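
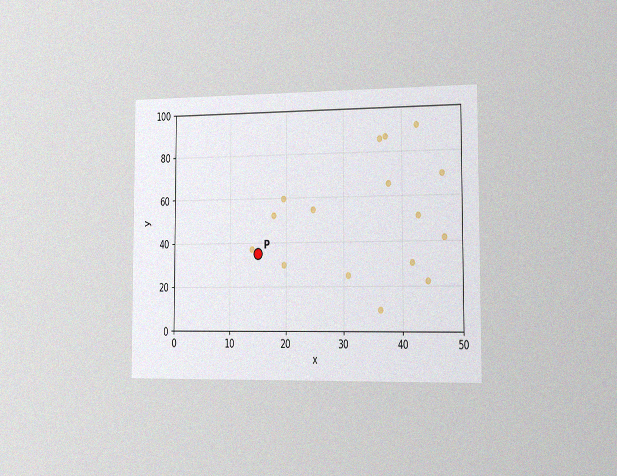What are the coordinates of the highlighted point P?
The chart is viewed slightly from the right, with some photo noise. Following the gridlines from P to each axis, P sits at (15, 35).

(15, 35)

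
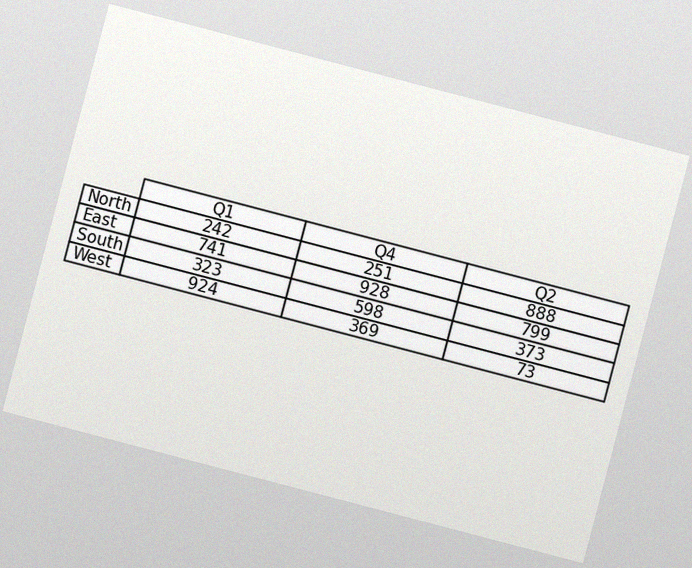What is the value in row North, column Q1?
242

The chart is tilted about 15° clockwise, with some photo noise. The (North, Q1) cell reads 242.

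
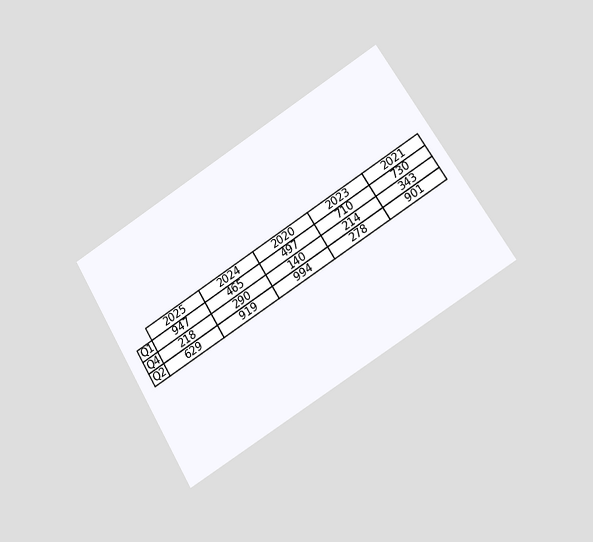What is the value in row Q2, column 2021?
901

The chart is tilted about 32° counter-clockwise and viewed at a slight angle. The (Q2, 2021) cell reads 901.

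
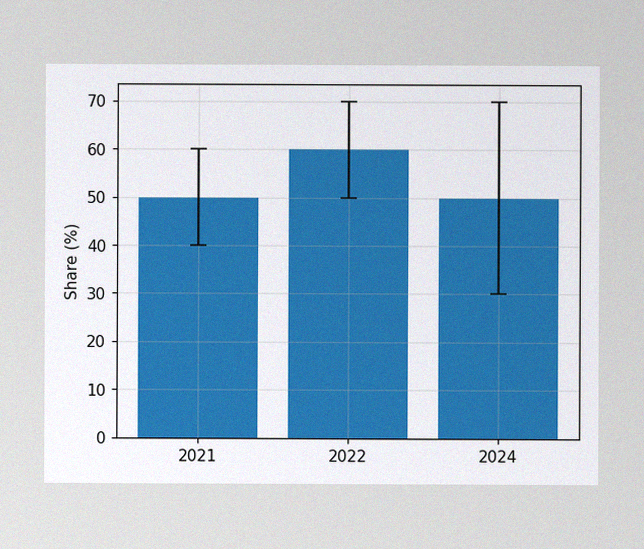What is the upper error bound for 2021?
60%

The image has some photo noise and uneven lighting. The 2021 bar's upper whisker reaches 60%.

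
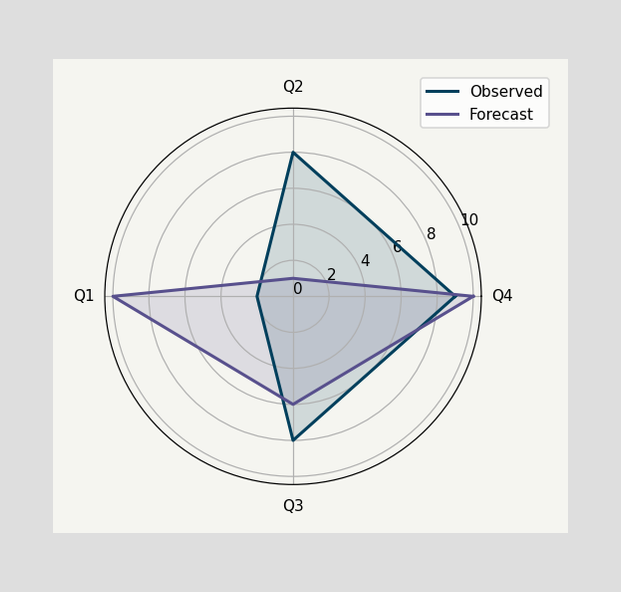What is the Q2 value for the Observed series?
8

On the Q2 axis, Observed reaches 8.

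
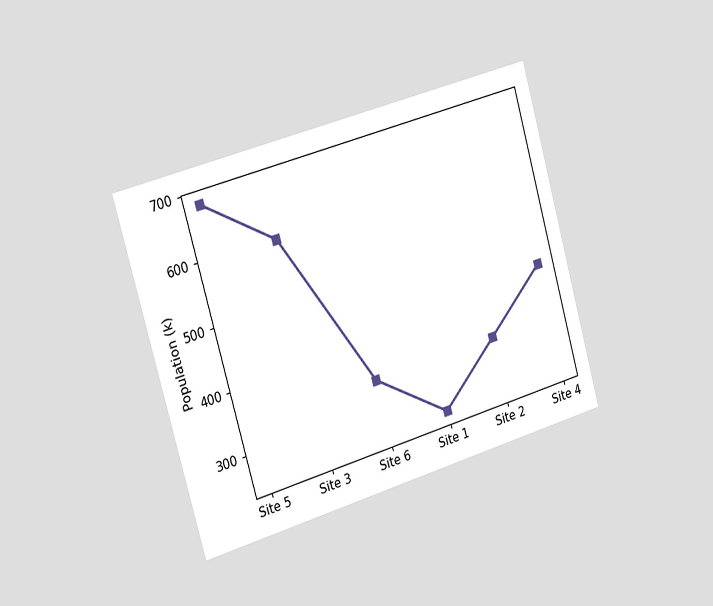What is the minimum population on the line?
255k

The chart is tilted about 16° counter-clockwise and viewed slightly from the left. The lowest point is at Site 1, and reading across to the y-axis gives 255k.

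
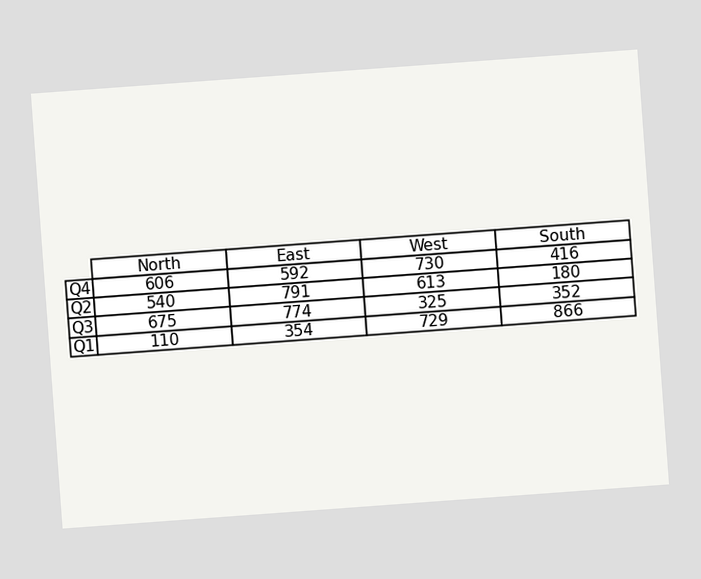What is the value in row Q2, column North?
The chart is tilted about 4° counter-clockwise. The (Q2, North) cell reads 540.

540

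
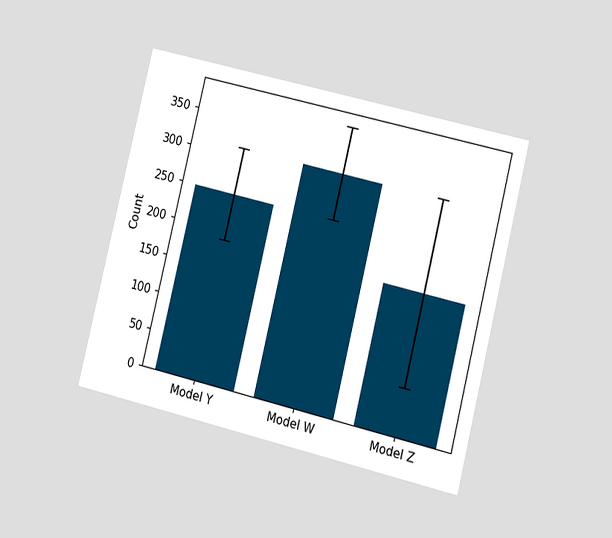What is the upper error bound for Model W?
The chart is tilted about 14° clockwise and viewed slightly from the right. The Model W bar's upper whisker reaches 372.

372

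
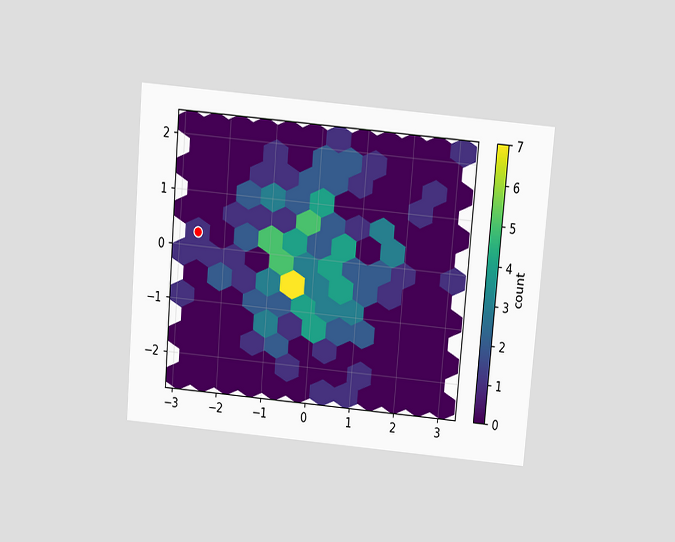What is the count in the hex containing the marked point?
The chart is tilted about 5° clockwise and viewed slightly from above. The marked hex reads 1 on the colorbar.

1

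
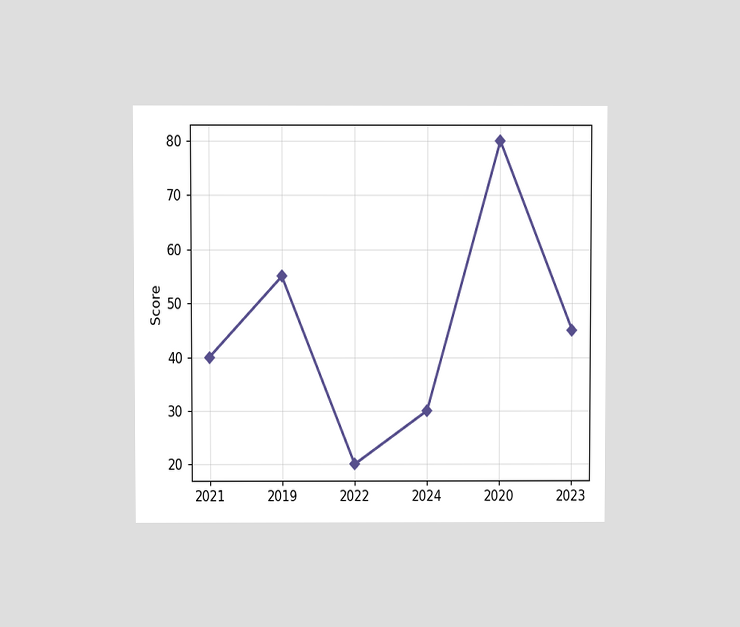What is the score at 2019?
The chart is viewed slightly from above. At 2019, the line is at 55.

55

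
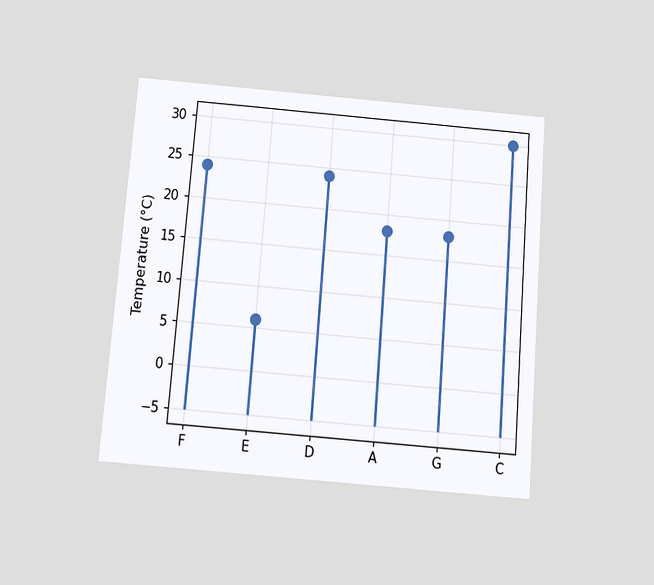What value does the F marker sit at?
24°C

The chart is tilted about 5° clockwise and viewed slightly from below. The F marker sits at 24°C.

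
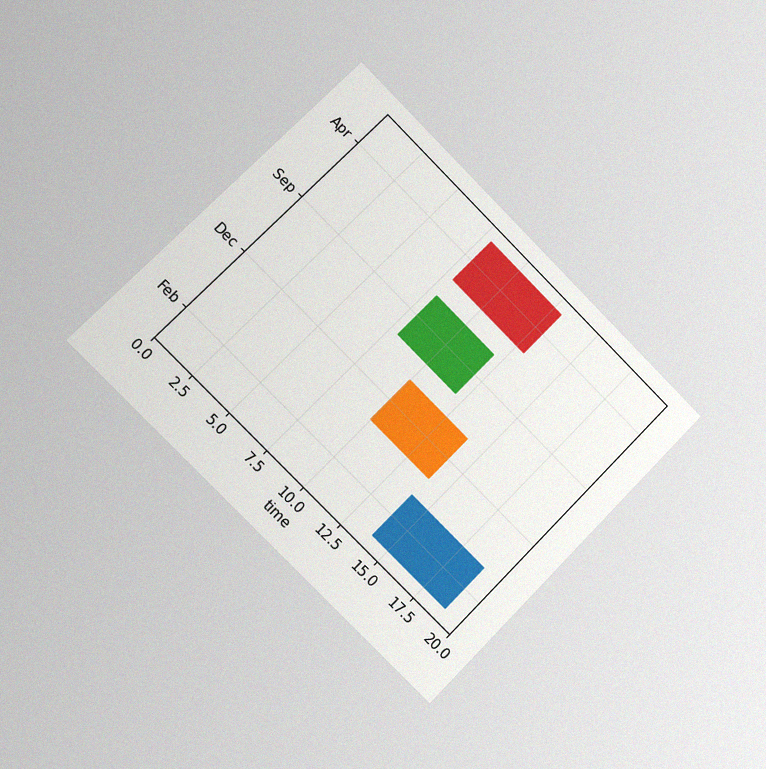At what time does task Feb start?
14

The chart is tilted about 45° clockwise and viewed slightly from the left, with some photo noise. The Feb bar begins at t=14.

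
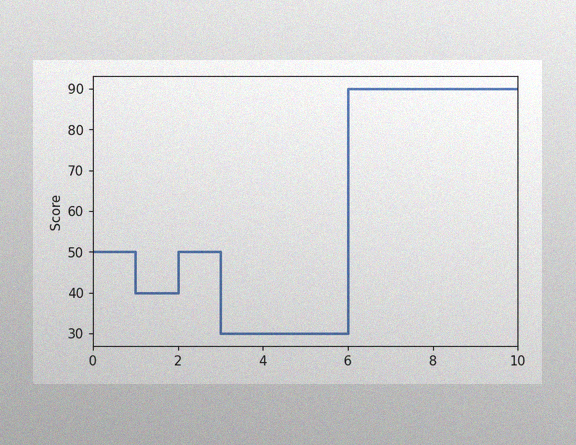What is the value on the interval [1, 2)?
The image has some photo noise and uneven lighting. On [1, 2) the step sits at 40.

40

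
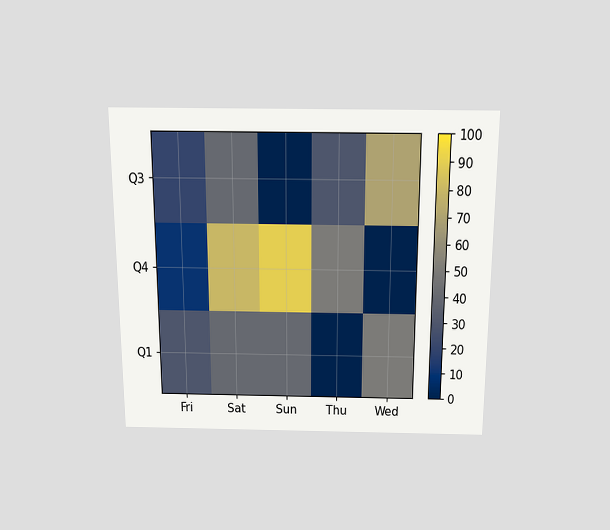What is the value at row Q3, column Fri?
20

The chart is viewed slightly from above. Matching cell (Q3, Fri) against the colorbar gives 20.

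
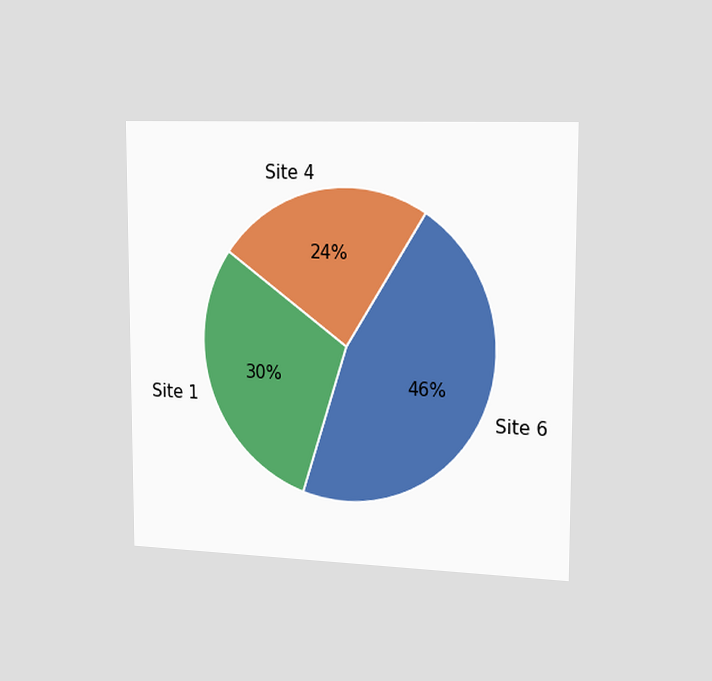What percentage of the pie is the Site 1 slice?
30%

The chart is viewed slightly from the right. The Site 1 slice takes up 30% of the pie.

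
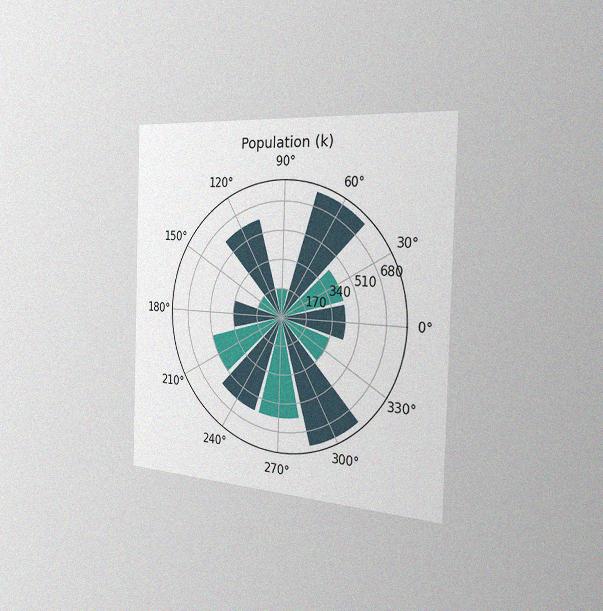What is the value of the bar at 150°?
170k

The chart is viewed slightly from the right, with some photo noise. The bar at 150° reaches 170k on the radial axis.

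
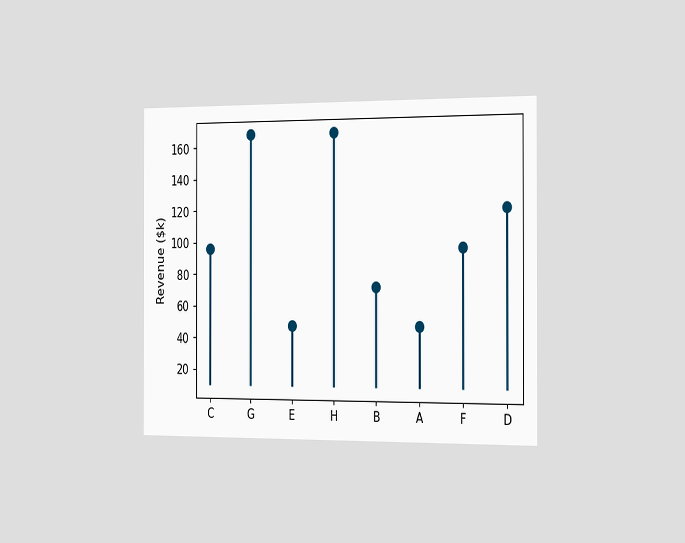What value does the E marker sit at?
The chart is viewed slightly from the right. The E marker sits at $48k.

$48k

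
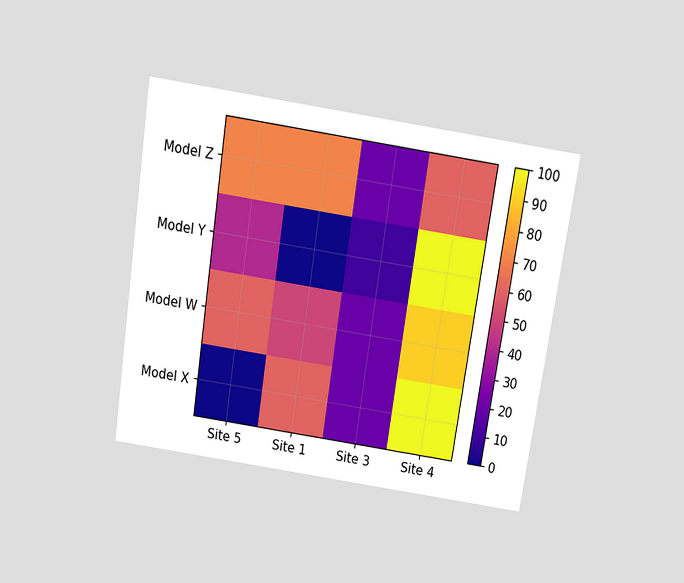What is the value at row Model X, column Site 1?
60

The chart is tilted about 9° clockwise and viewed slightly from above. Matching cell (Model X, Site 1) against the colorbar gives 60.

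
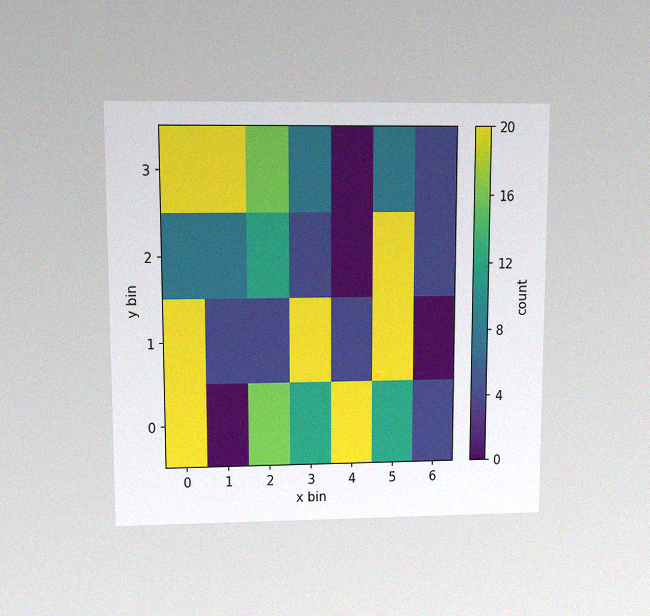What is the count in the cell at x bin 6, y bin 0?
The chart is viewed at a slight angle, with some photo noise. Matching the cell (6, 0) against the colorbar gives 4.

4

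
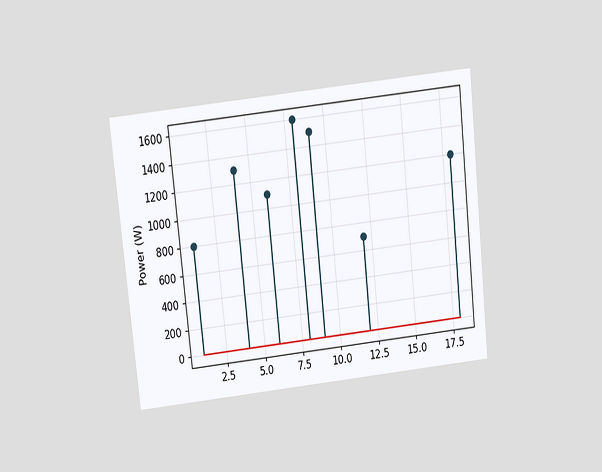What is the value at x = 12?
The chart is tilted about 6° counter-clockwise and viewed slightly from above. The stem at x=12 reaches 700W.

700W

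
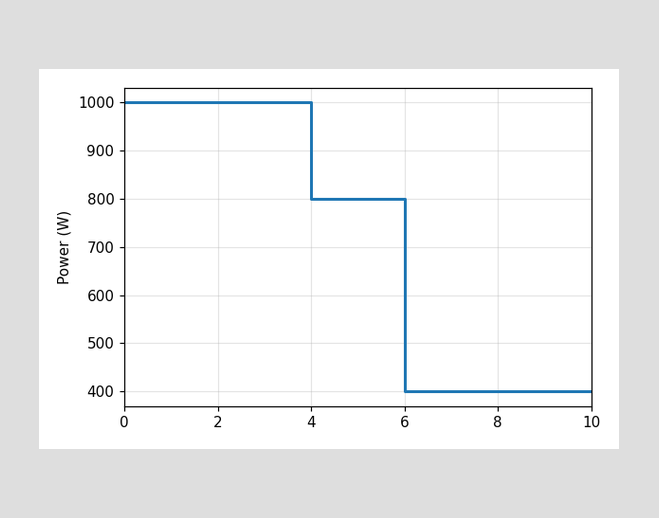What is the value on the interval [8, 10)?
400W

On [8, 10) the step sits at 400W.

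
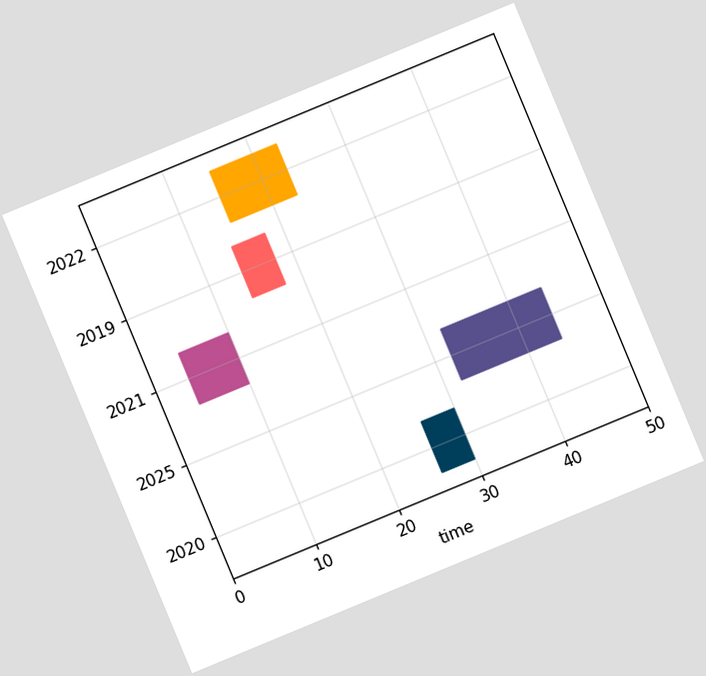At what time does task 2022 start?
The chart is tilted about 23° counter-clockwise. The 2022 bar begins at t=15.

15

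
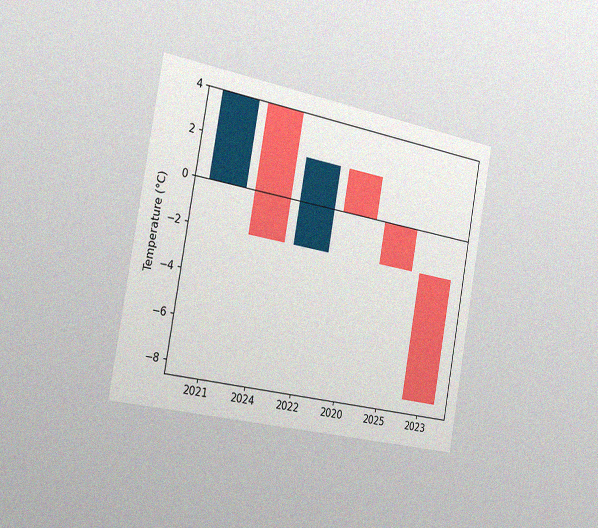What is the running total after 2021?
The chart is tilted about 10° clockwise and viewed slightly from the left, with some photo noise. After 2021 the running total reaches 4°C.

4°C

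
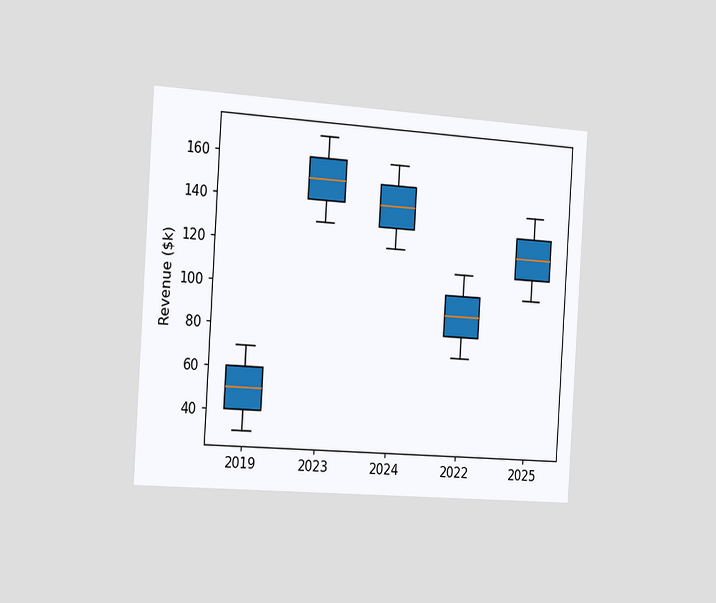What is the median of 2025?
The chart is tilted about 4° clockwise and viewed slightly from the left. The median line in the 2025 box sits at $120k.

$120k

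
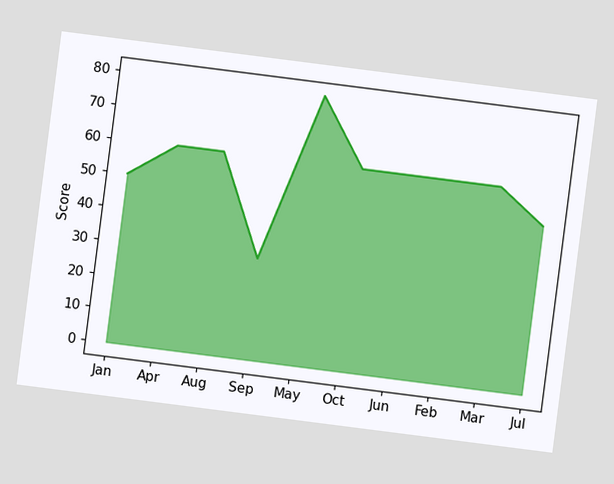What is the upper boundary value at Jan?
The chart is tilted about 7° clockwise. At Jan the upper boundary is at 50.

50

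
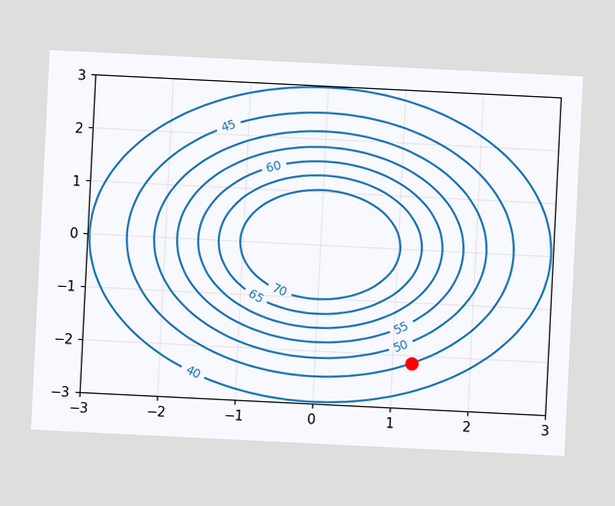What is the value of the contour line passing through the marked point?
45

The chart is tilted about 3° clockwise. The marked point sits on the contour labelled 45.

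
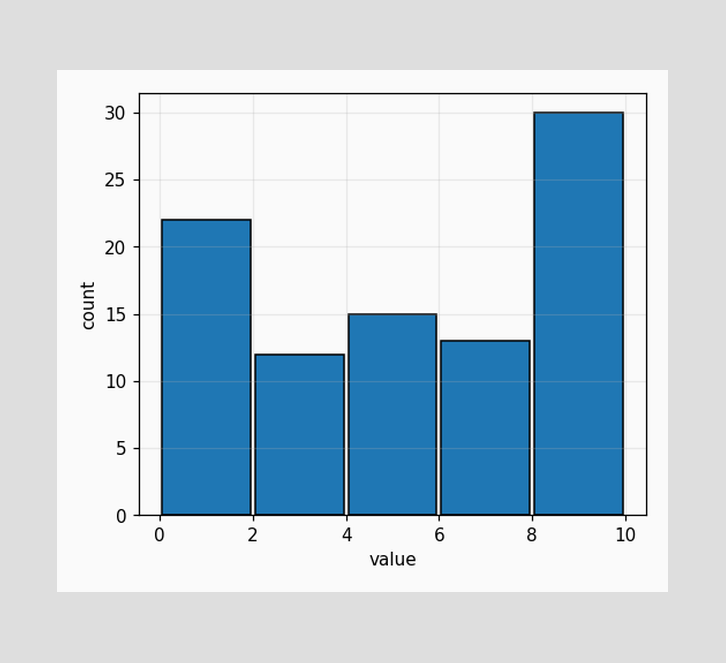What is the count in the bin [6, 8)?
The [6, 8) bin has height 13.

13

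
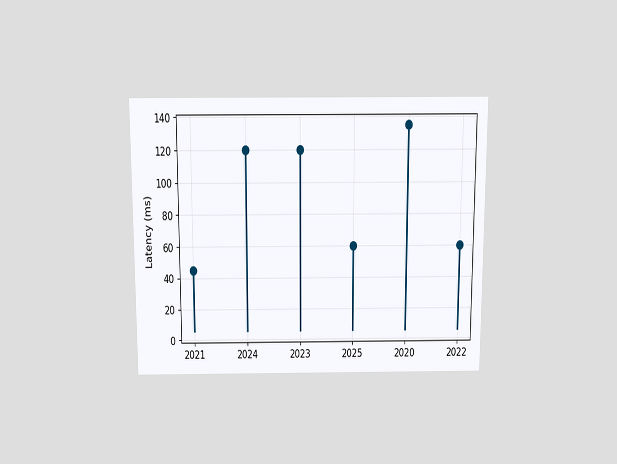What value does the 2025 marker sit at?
The chart is viewed slightly from above. The 2025 marker sits at 60ms.

60ms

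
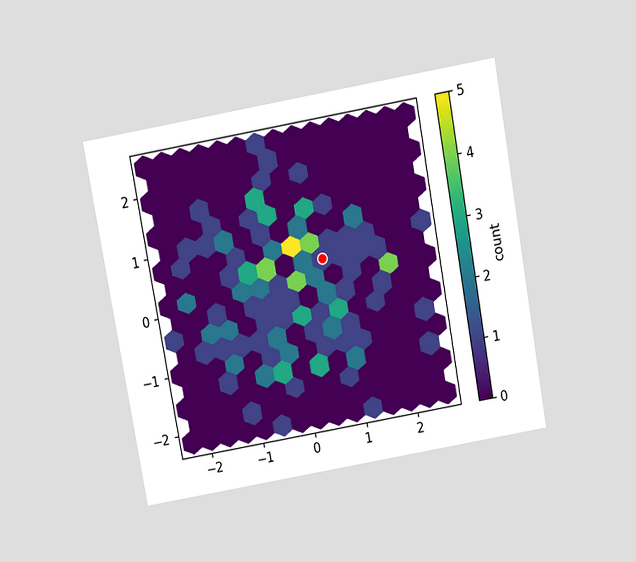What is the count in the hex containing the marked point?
The chart is tilted about 10° counter-clockwise and viewed slightly from above. The marked hex reads 1 on the colorbar.

1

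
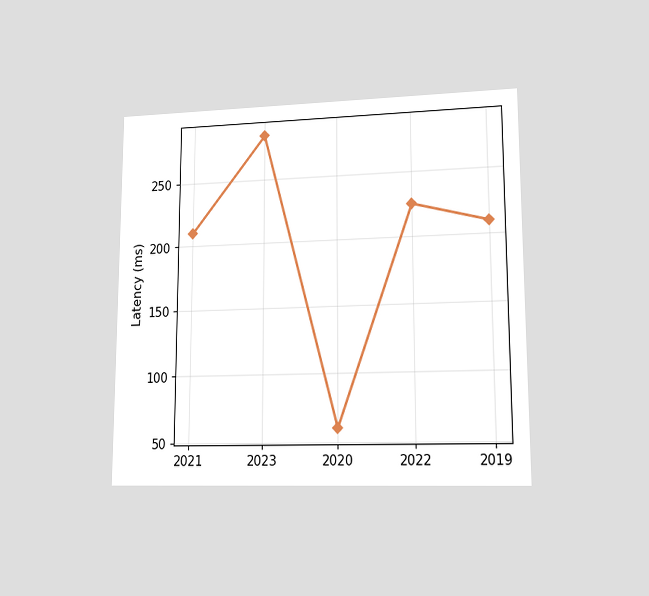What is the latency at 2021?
The chart is viewed at a slight angle. At 2021, the line is at 210ms.

210ms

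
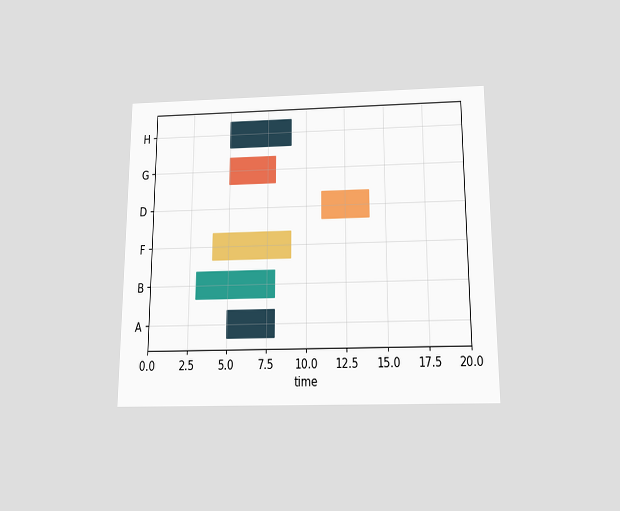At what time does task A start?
5

The chart is viewed slightly from below. The A bar begins at t=5.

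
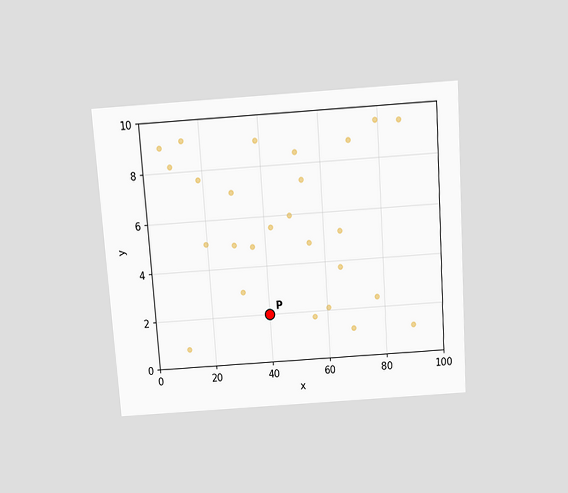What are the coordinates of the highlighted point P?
The chart is tilted about 4° counter-clockwise and viewed slightly from above. Following the gridlines from P to each axis, P sits at (40, 2).

(40, 2)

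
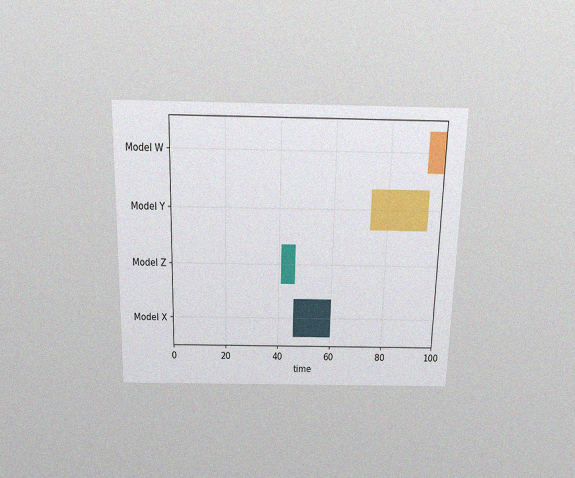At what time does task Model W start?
94

The chart is viewed slightly from above, with some photo noise. The Model W bar begins at t=94.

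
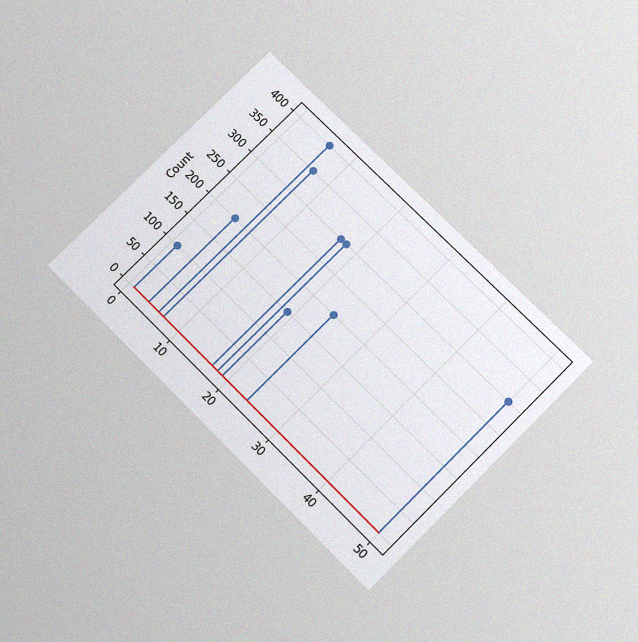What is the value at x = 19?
The chart is tilted about 45° clockwise and viewed slightly from below, with some photo noise. The stem at x=19 reaches 150.

150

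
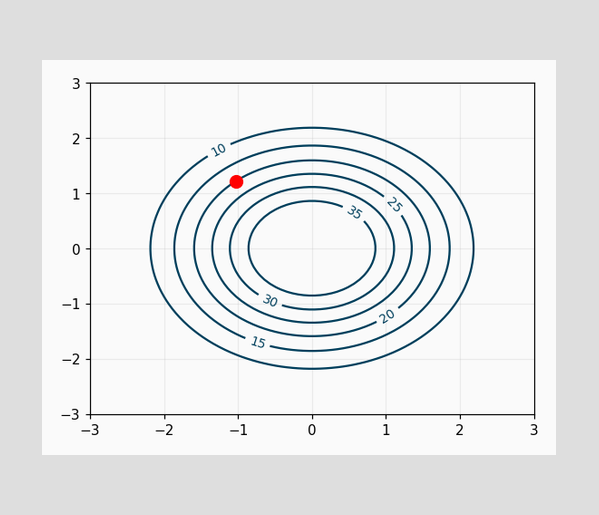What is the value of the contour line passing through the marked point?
20

The marked point sits on the contour labelled 20.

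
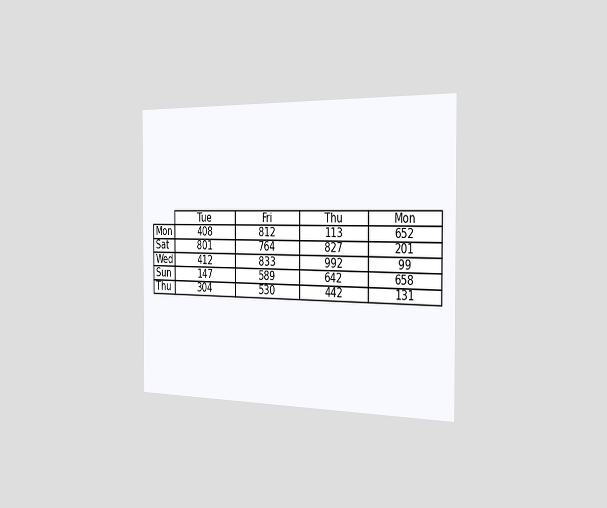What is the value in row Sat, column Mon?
201

The chart is viewed slightly from the right. The (Sat, Mon) cell reads 201.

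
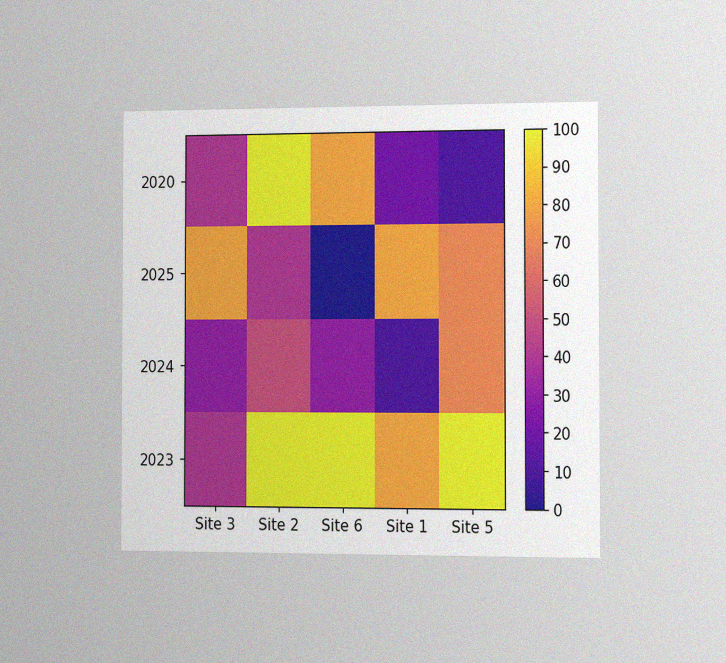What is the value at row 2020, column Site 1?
The chart is viewed slightly from the right, with some photo noise. Matching cell (2020, Site 1) against the colorbar gives 20.

20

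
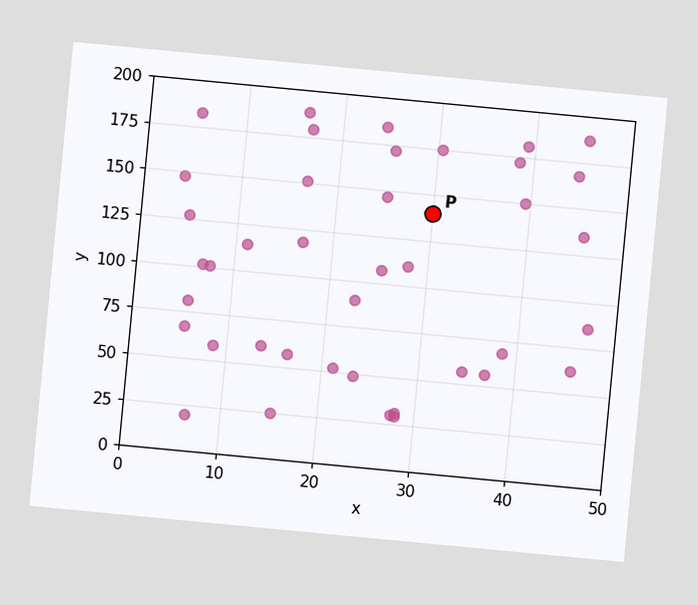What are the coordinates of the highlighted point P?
(30, 140)

The chart is tilted about 5° clockwise. Following the gridlines from P to each axis, P sits at (30, 140).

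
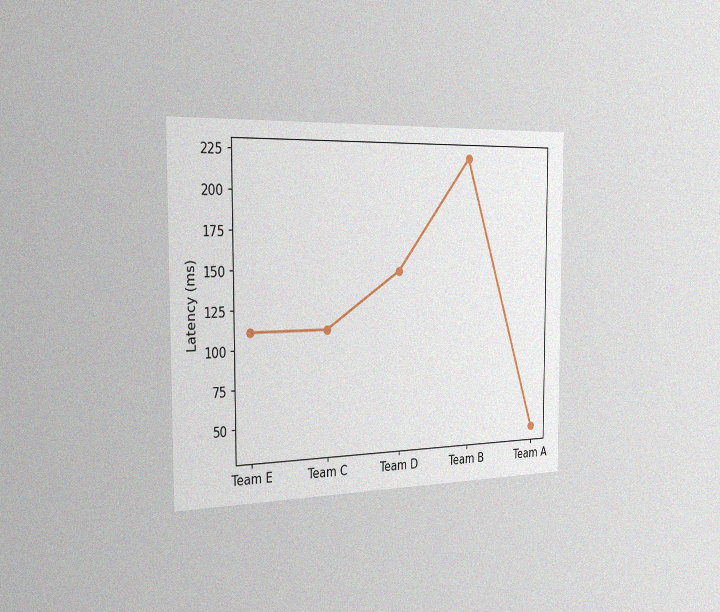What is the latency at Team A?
The chart is viewed slightly from the left, with some photo noise. At Team A, the line is at 37ms.

37ms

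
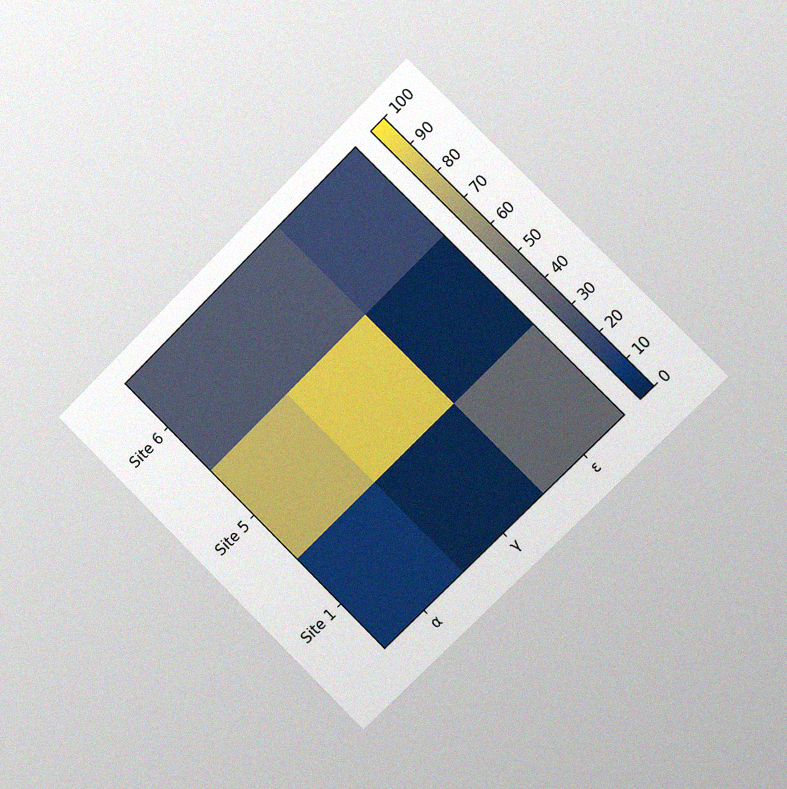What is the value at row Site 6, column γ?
30

The chart is tilted about 45° counter-clockwise and viewed slightly from the right, with some photo noise. Matching cell (Site 6, γ) against the colorbar gives 30.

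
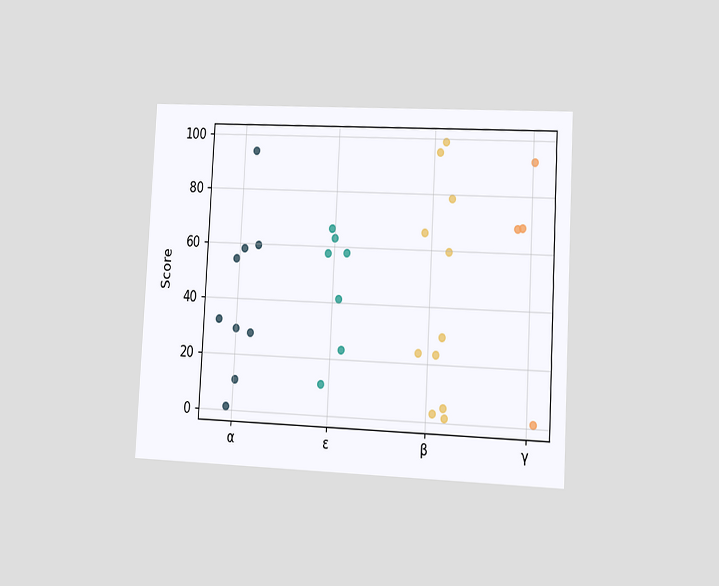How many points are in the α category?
9

The chart is tilted about 3° clockwise and viewed slightly from the right. Counting the markers in the α column gives 9.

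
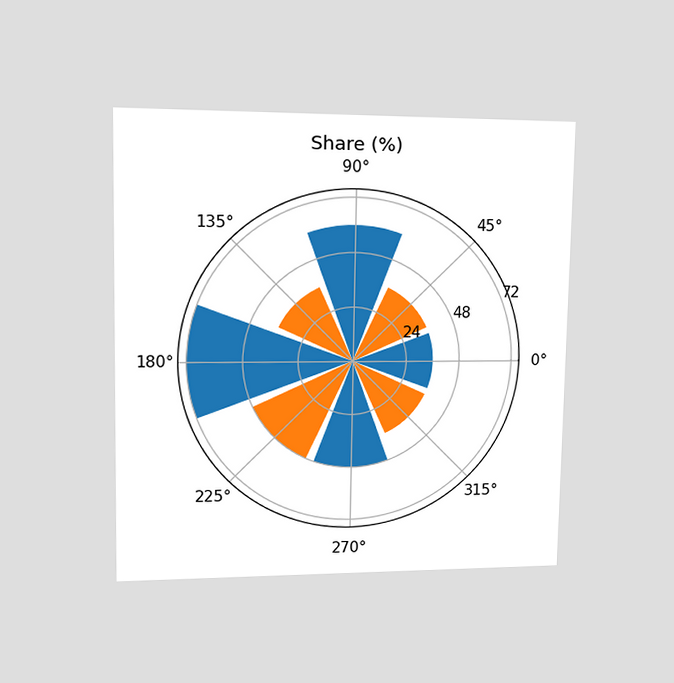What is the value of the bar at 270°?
48%

The chart is viewed at a slight angle. The bar at 270° reaches 48% on the radial axis.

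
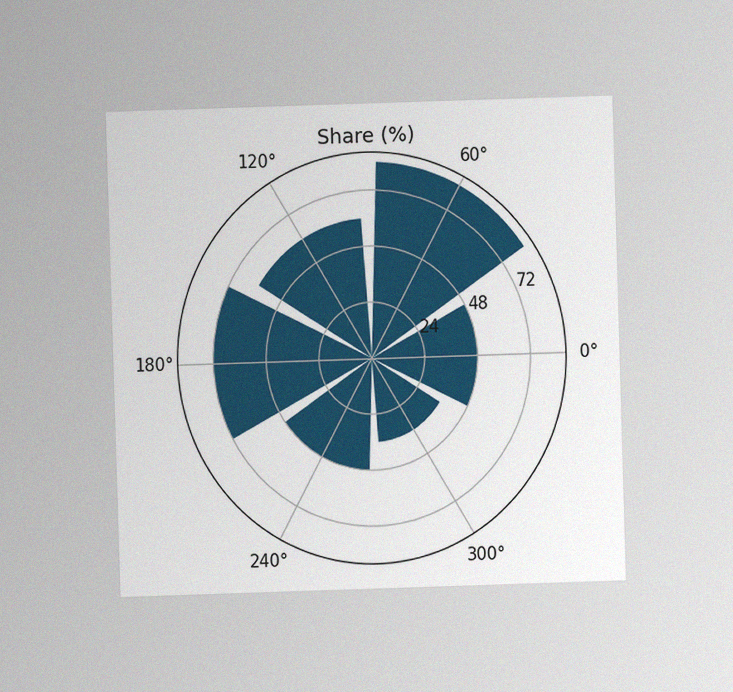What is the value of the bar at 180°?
72%

The chart is viewed at a slight angle, with some photo noise. The bar at 180° reaches 72% on the radial axis.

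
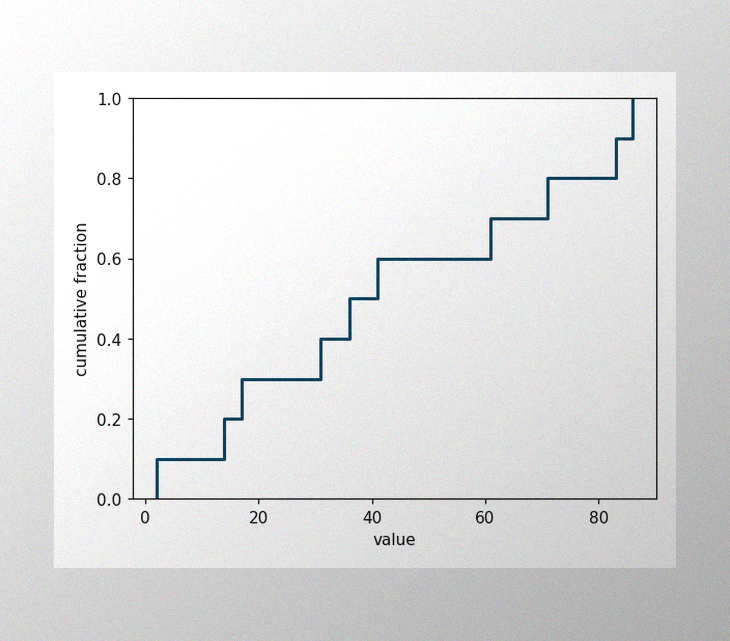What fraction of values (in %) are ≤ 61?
The image has some photo noise and uneven lighting. At x=61 the ECDF step is at 70%.

70%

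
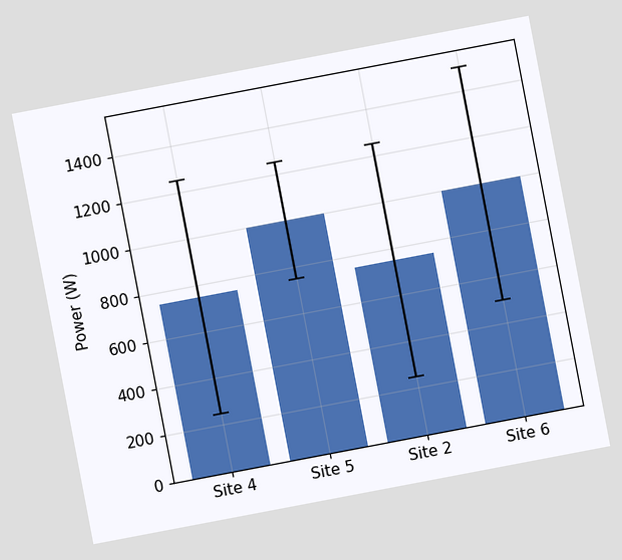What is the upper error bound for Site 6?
The chart is tilted about 11° counter-clockwise. The Site 6 bar's upper whisker reaches 1500W.

1500W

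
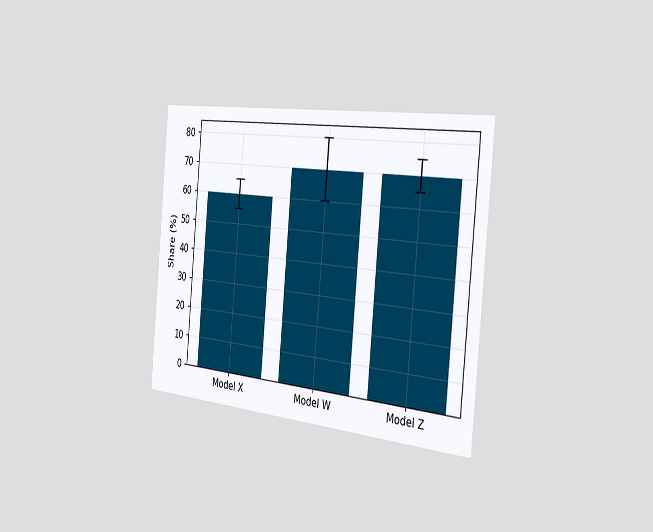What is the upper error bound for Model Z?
The chart is tilted about 5° clockwise and viewed slightly from the right. The Model Z bar's upper whisker reaches 75%.

75%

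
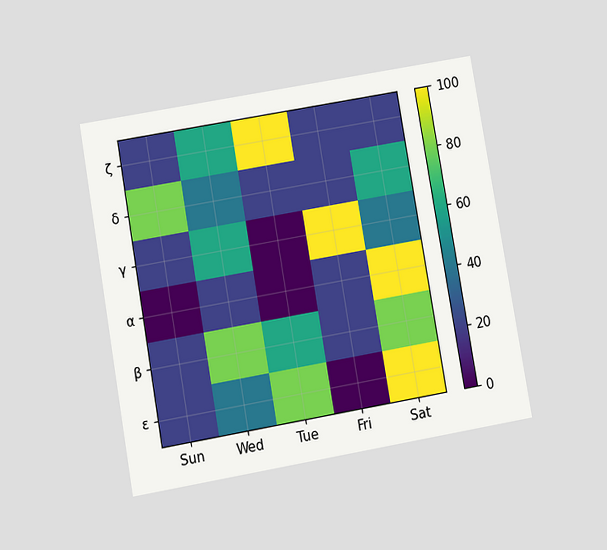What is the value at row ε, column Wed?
40

The chart is tilted about 10° counter-clockwise and viewed at a slight angle. Matching cell (ε, Wed) against the colorbar gives 40.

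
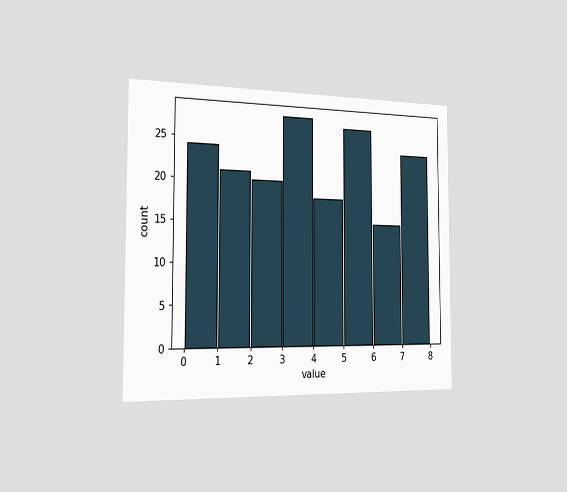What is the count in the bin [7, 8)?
24

The chart is viewed slightly from the left. The [7, 8) bin has height 24.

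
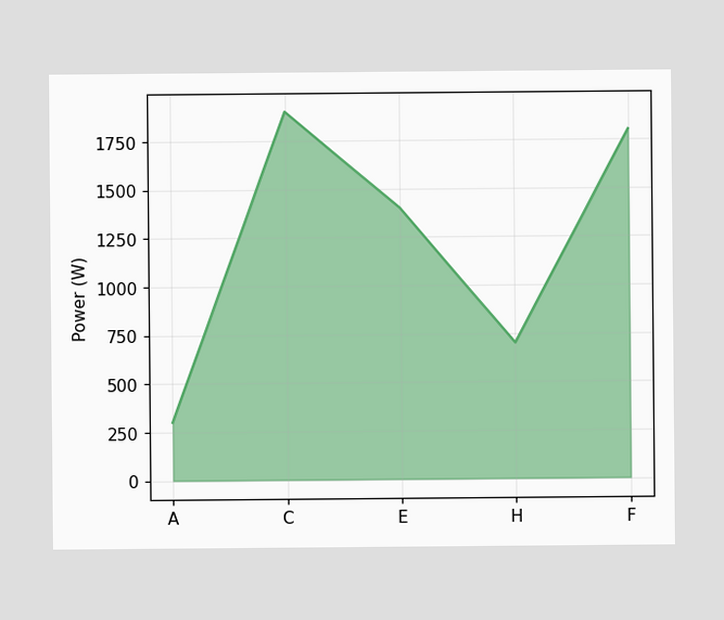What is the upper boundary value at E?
At E the upper boundary is at 1400W.

1400W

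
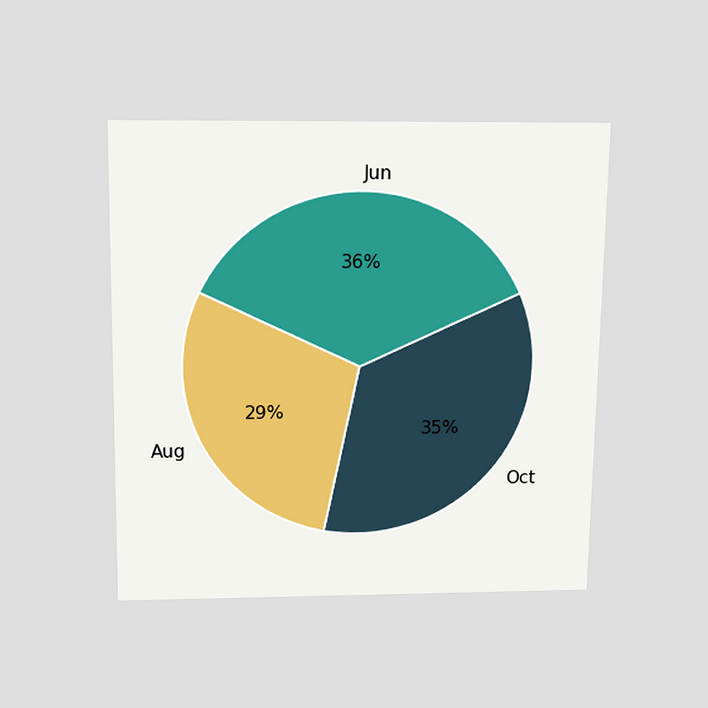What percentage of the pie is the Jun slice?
36%

The chart is viewed slightly from above. The Jun slice takes up 36% of the pie.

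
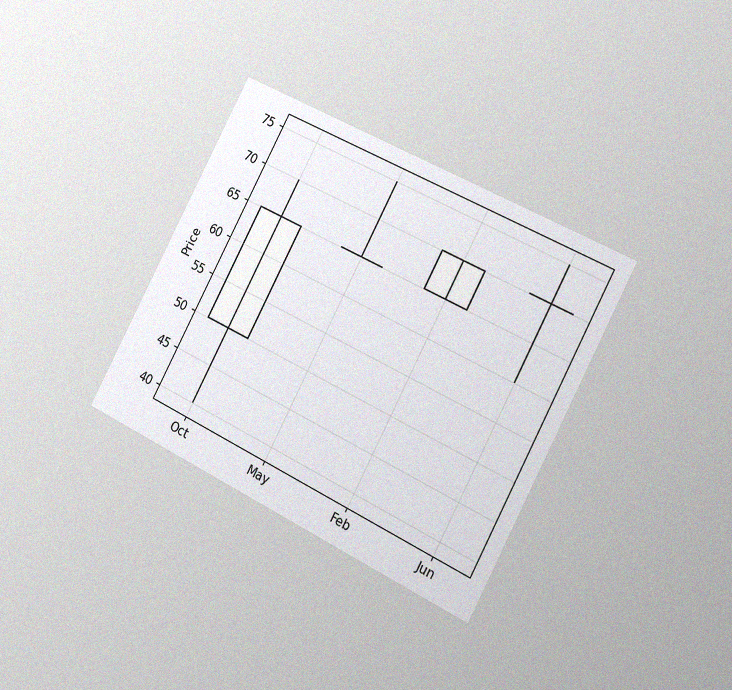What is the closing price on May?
The chart is tilted about 28° clockwise and viewed slightly from the right, with some photo noise. The May candle closes at 65.

65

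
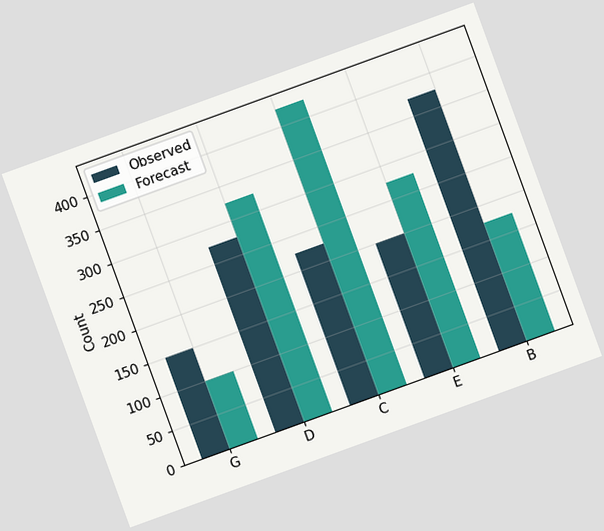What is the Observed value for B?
The chart is tilted about 20° counter-clockwise. The Observed bar at B reaches 375 on the y-axis.

375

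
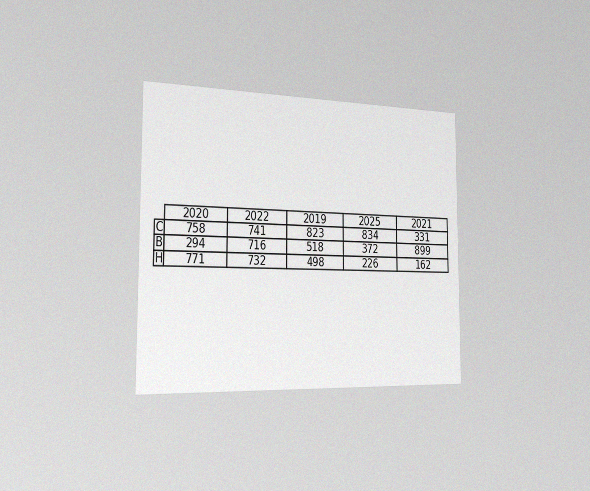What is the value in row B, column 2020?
294

The chart is viewed slightly from the left, with some photo noise. The (B, 2020) cell reads 294.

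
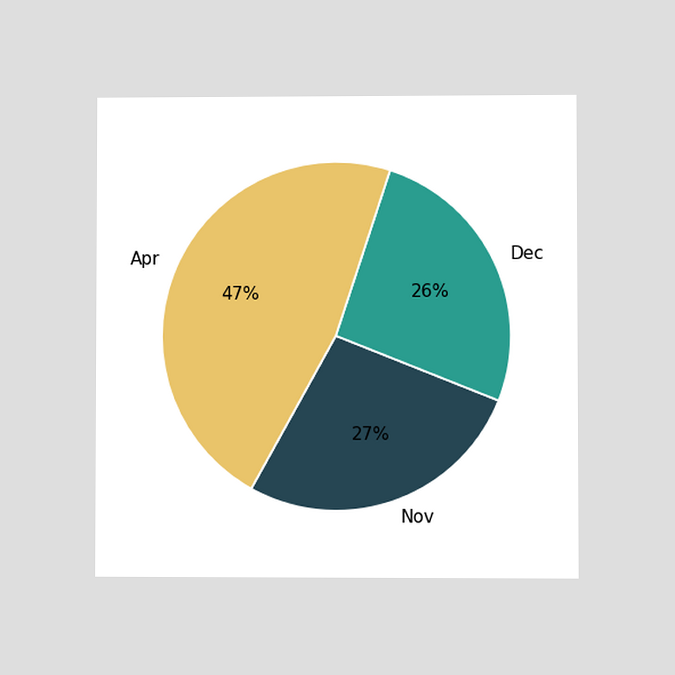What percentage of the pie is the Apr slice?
The chart is viewed at a slight angle. The Apr slice takes up 47% of the pie.

47%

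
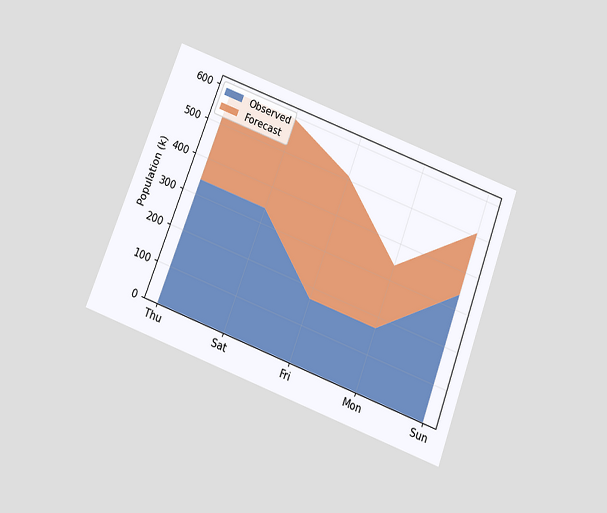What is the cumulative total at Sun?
510k

The chart is tilted about 21° clockwise and viewed slightly from below. The stacked total at Sun reaches 510k.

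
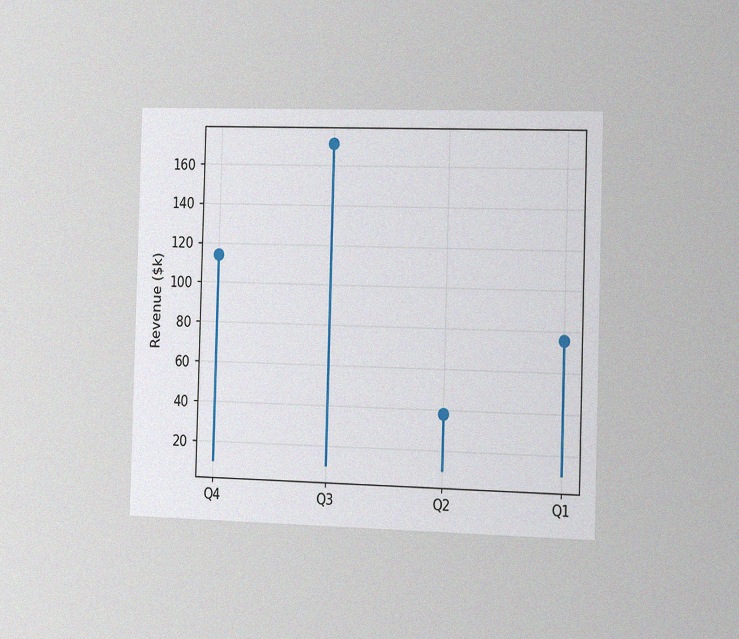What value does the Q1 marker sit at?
The chart is viewed slightly from the right, with some photo noise. The Q1 marker sits at $76k.

$76k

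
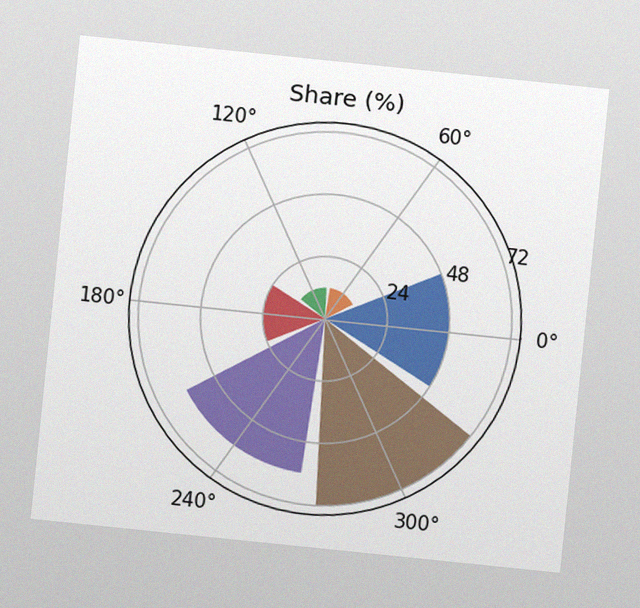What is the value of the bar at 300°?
The chart is tilted about 6° clockwise, with some photo noise. The bar at 300° reaches 72% on the radial axis.

72%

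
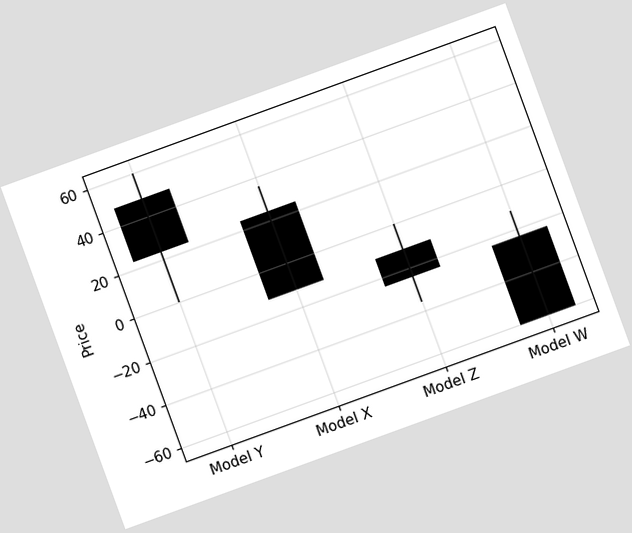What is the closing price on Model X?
The chart is tilted about 20° counter-clockwise. The Model X candle closes at -12.

-12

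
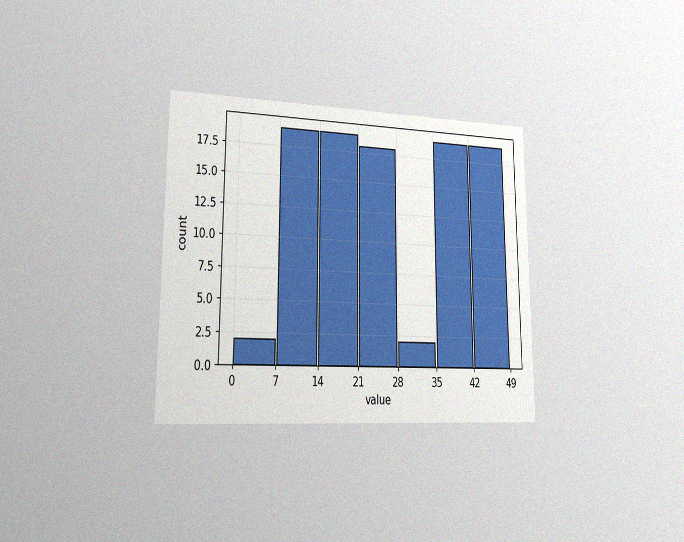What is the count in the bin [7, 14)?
The chart is viewed slightly from the left, with some photo noise. The [7, 14) bin has height 19.

19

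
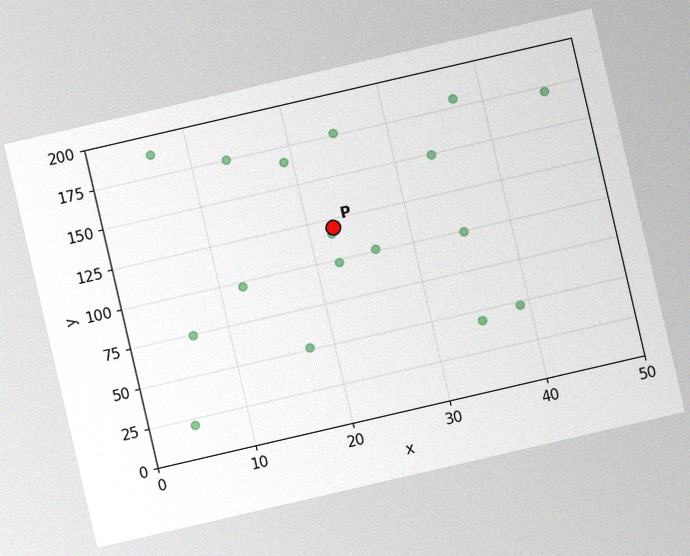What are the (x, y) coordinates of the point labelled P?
(22.5, 120)

The chart is tilted about 13° counter-clockwise, with some photo noise. Following the gridlines from P to each axis, P sits at (22.5, 120).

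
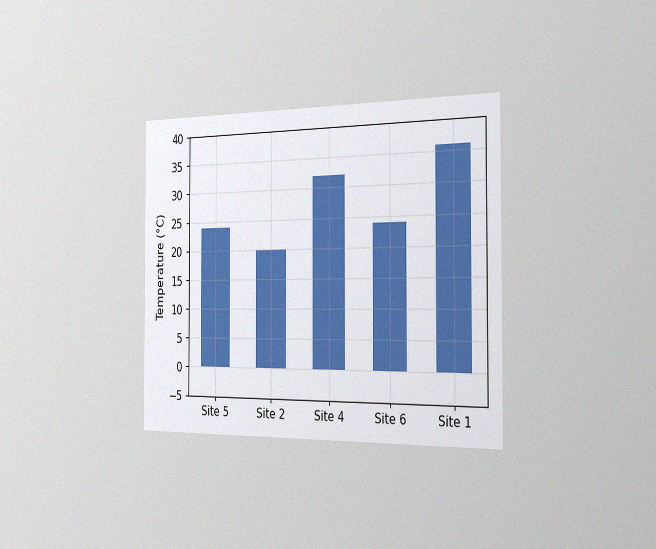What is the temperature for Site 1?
The chart is viewed slightly from the right, with some photo noise. Reading along the chart's y-axis, the Site 1 bar reaches 36°C.

36°C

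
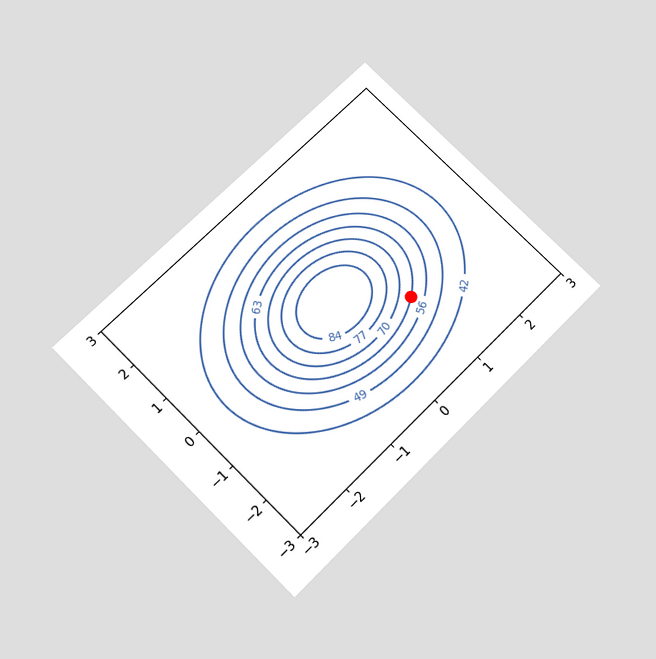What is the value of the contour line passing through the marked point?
63

The chart is tilted about 45° counter-clockwise and viewed slightly from below. The marked point sits on the contour labelled 63.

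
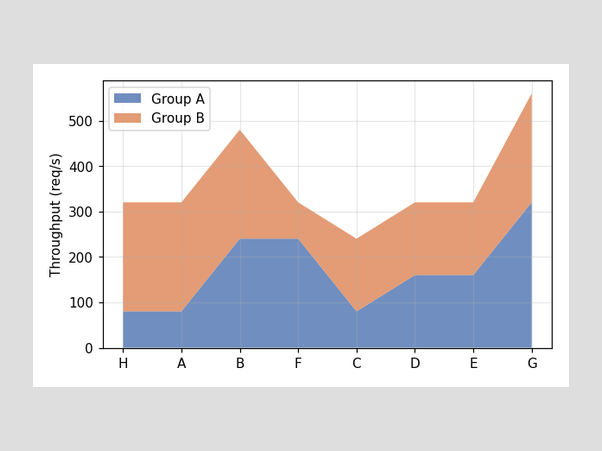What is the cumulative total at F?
The stacked total at F reaches 320req/s.

320req/s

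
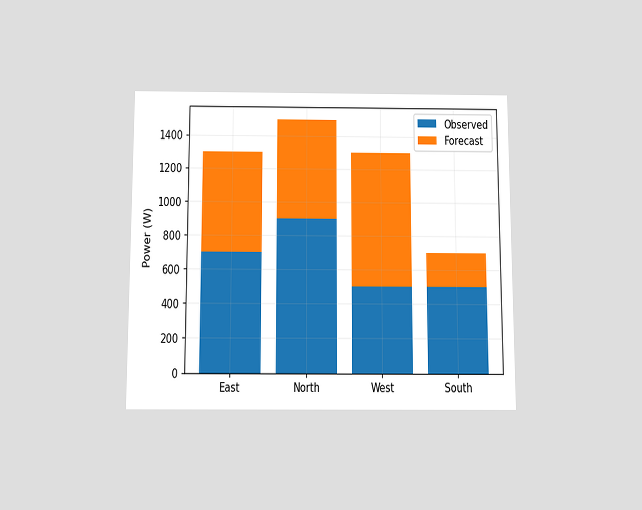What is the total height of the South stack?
700W

The chart is viewed slightly from below. The South stack's top reaches 700W on the y-axis.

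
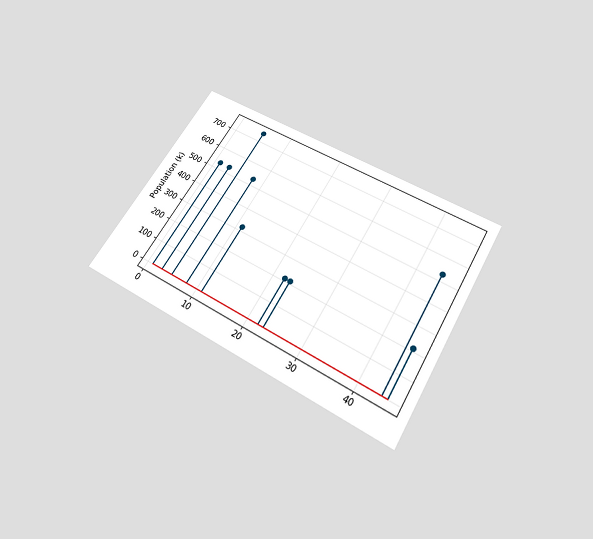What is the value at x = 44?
The chart is tilted about 31° clockwise and viewed slightly from below. The stem at x=44 reaches 530k.

530k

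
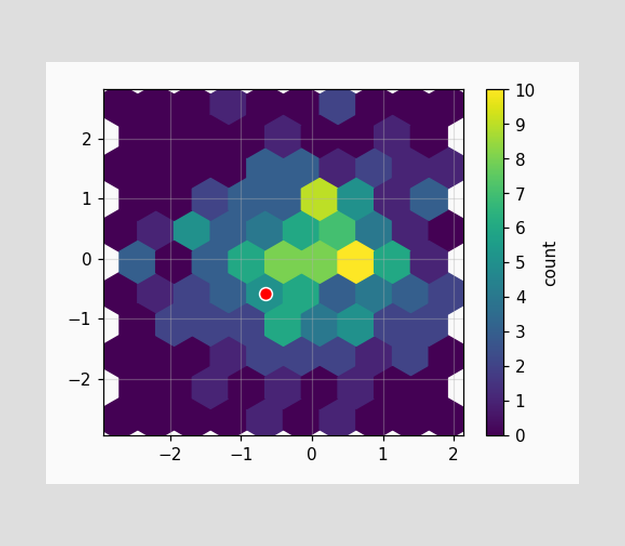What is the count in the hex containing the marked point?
5

The marked hex reads 5 on the colorbar.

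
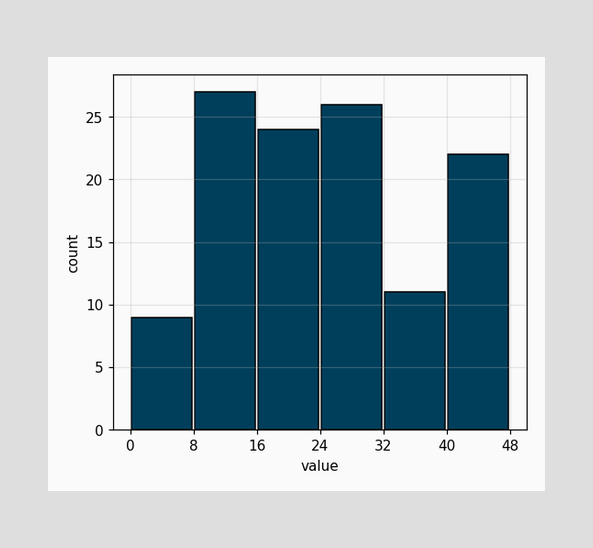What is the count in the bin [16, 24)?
The [16, 24) bin has height 24.

24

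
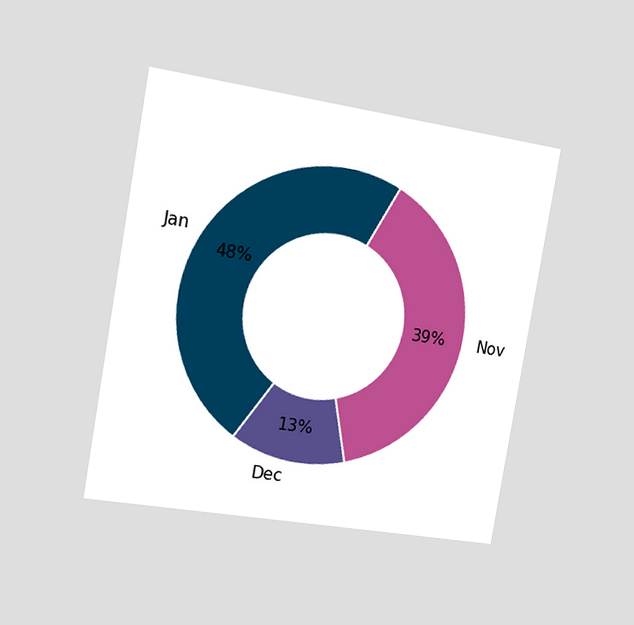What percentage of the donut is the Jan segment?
48%

The chart is tilted about 10° clockwise and viewed slightly from the left. The Jan segment takes up 48% of the ring.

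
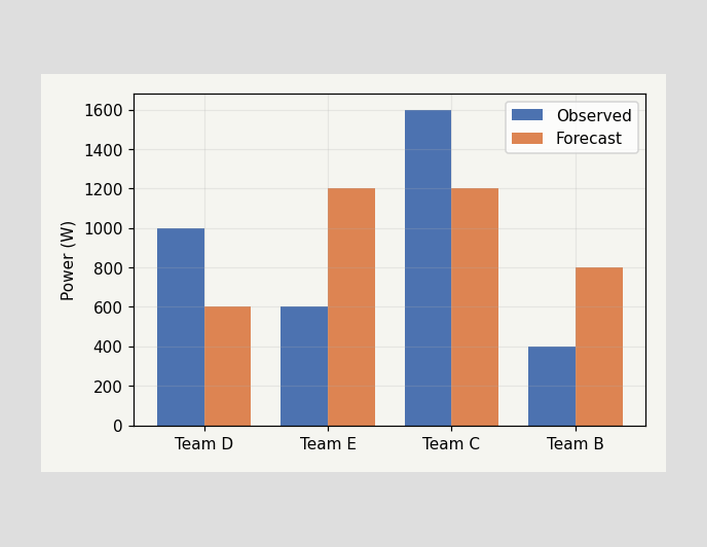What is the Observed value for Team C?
1600W

The Observed bar at Team C reaches 1600W on the y-axis.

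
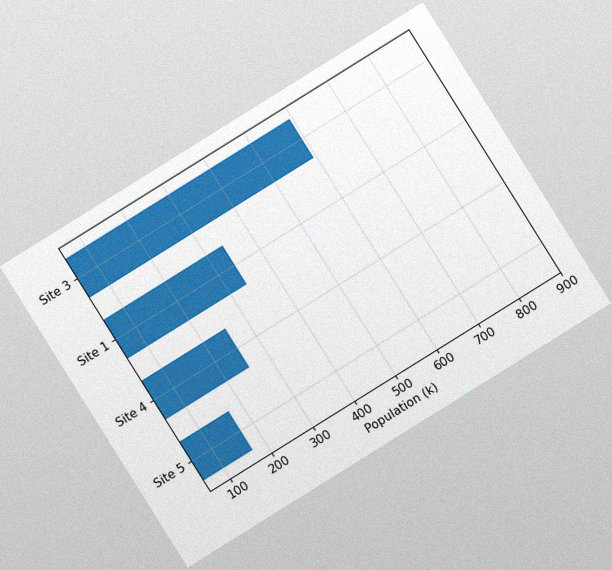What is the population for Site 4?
The chart is tilted about 32° counter-clockwise, with some photo noise. Reading along the chart's x-axis, the Site 4 bar reaches 255k.

255k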